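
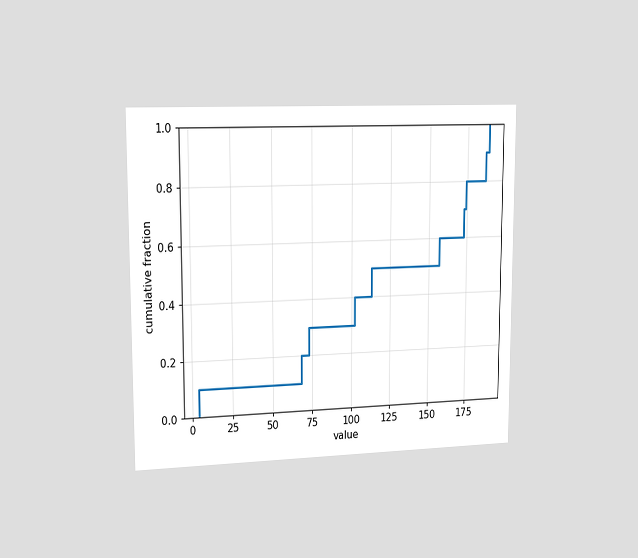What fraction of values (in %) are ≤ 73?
30%

The chart is viewed slightly from the left. At x=73 the ECDF step is at 30%.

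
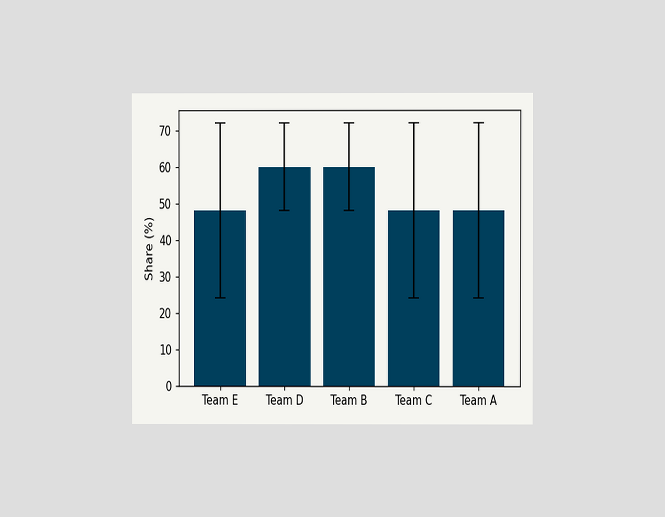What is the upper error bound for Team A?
The chart is viewed at a slight angle. The Team A bar's upper whisker reaches 72%.

72%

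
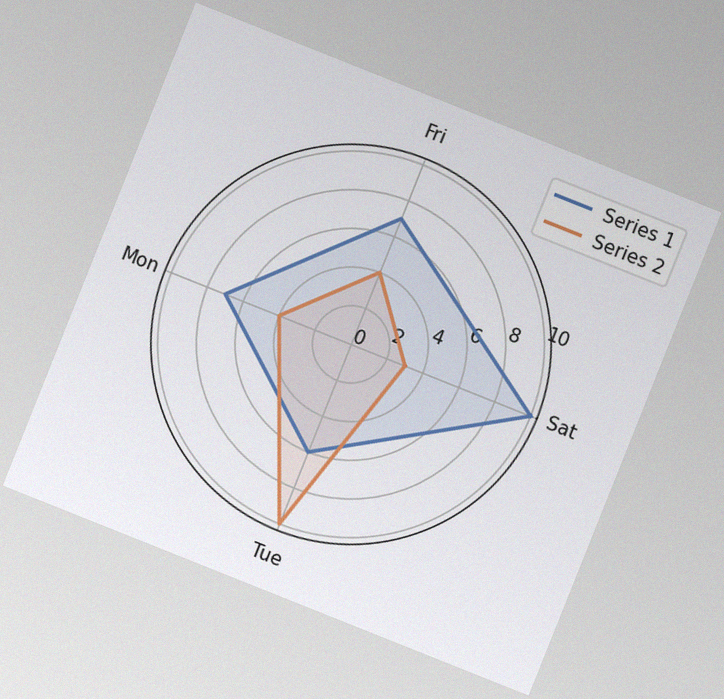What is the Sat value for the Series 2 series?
3

The chart is tilted about 22° clockwise, with some photo noise. On the Sat axis, Series 2 reaches 3.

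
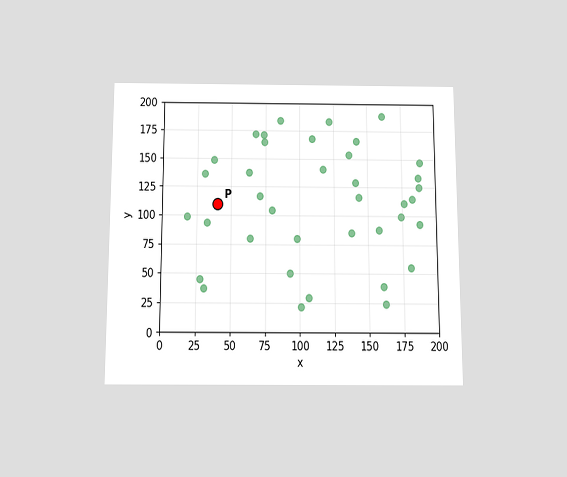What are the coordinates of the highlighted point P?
(40, 110)

The chart is viewed slightly from below. Following the gridlines from P to each axis, P sits at (40, 110).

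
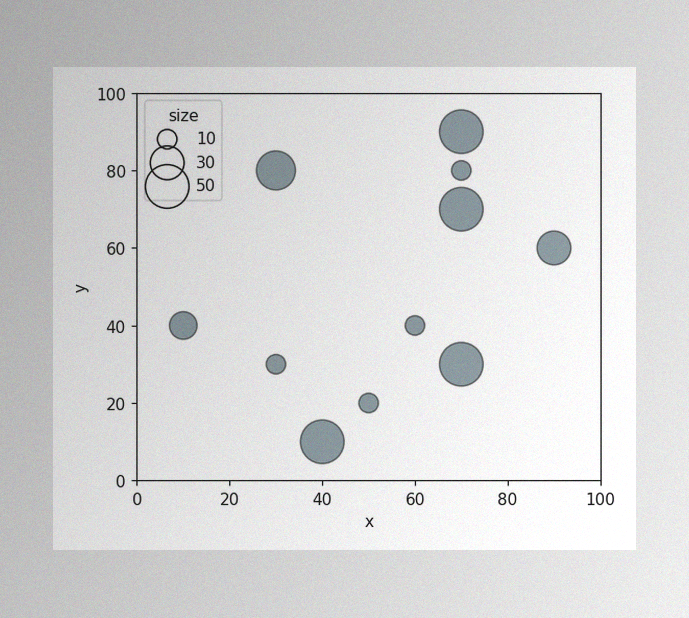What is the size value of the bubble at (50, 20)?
The image has some photo noise and uneven lighting. Matching the bubble at (50, 20) against the size legend gives 10.

10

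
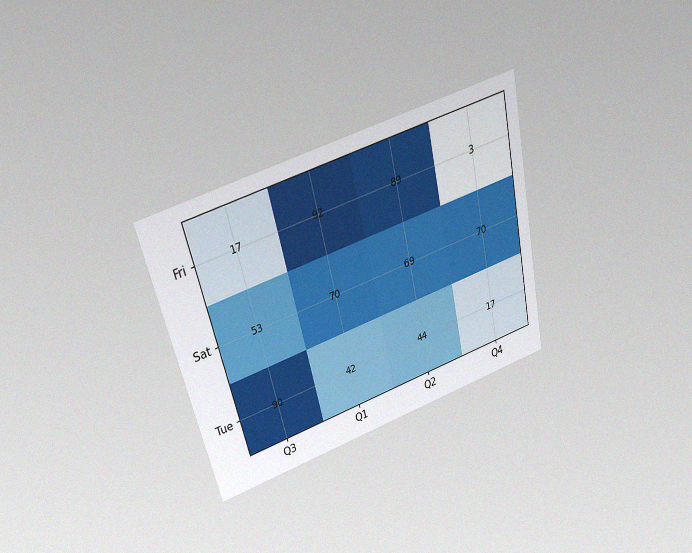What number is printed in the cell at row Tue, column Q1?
The chart is tilted about 13° counter-clockwise and viewed slightly from above, with some photo noise. The (Tue, Q1) cell reads 42.

42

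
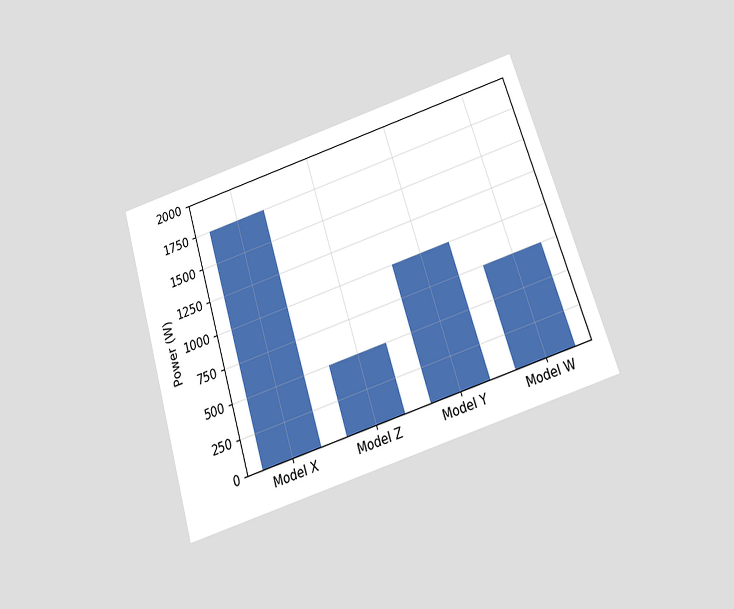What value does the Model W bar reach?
The chart is tilted about 17° counter-clockwise and viewed slightly from below. Reading along the chart's y-axis, the Model W bar reaches 750W.

750W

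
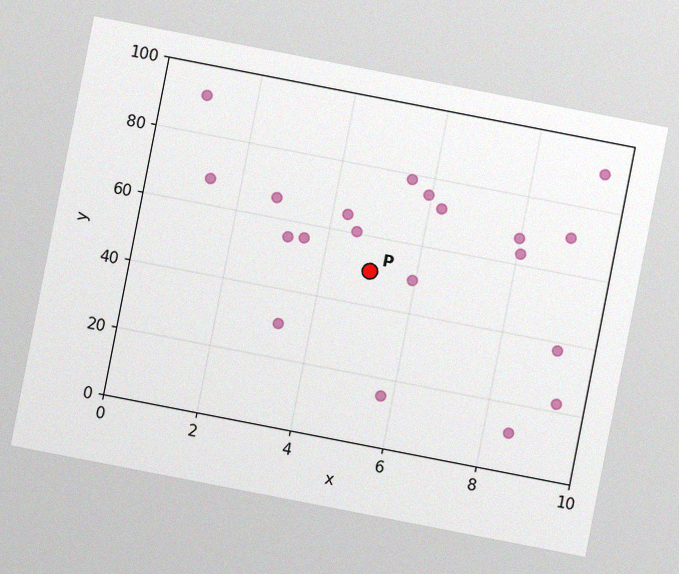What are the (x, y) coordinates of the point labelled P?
(5, 50)

The chart is tilted about 11° clockwise, with some photo noise. Following the gridlines from P to each axis, P sits at (5, 50).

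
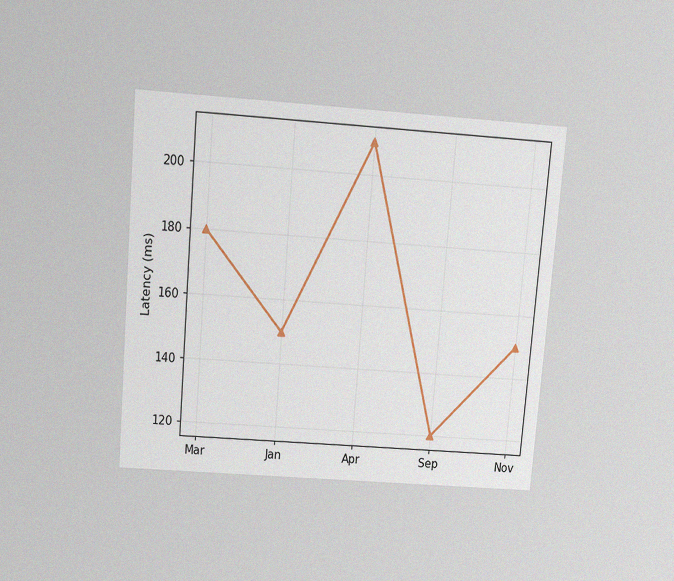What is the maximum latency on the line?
The chart is tilted about 5° clockwise and viewed slightly from above, with some photo noise. The highest point is at Apr, and reading across to the y-axis gives 210ms.

210ms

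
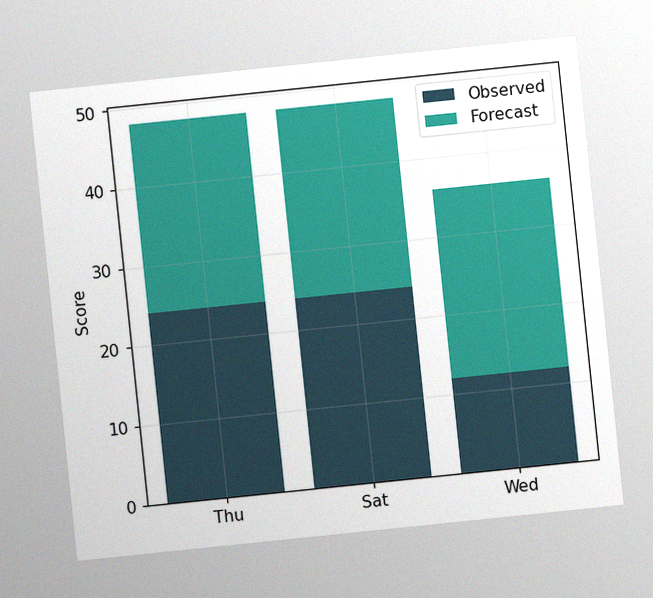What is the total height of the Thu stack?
48

The chart is tilted about 6° counter-clockwise, with some photo noise. The Thu stack's top reaches 48 on the y-axis.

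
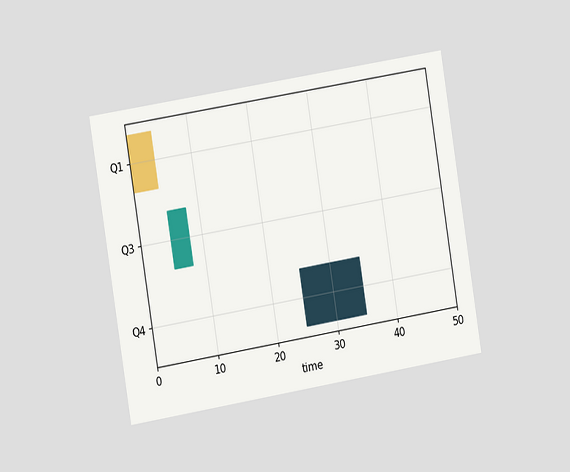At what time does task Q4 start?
25

The chart is tilted about 9° counter-clockwise and viewed at a slight angle. The Q4 bar begins at t=25.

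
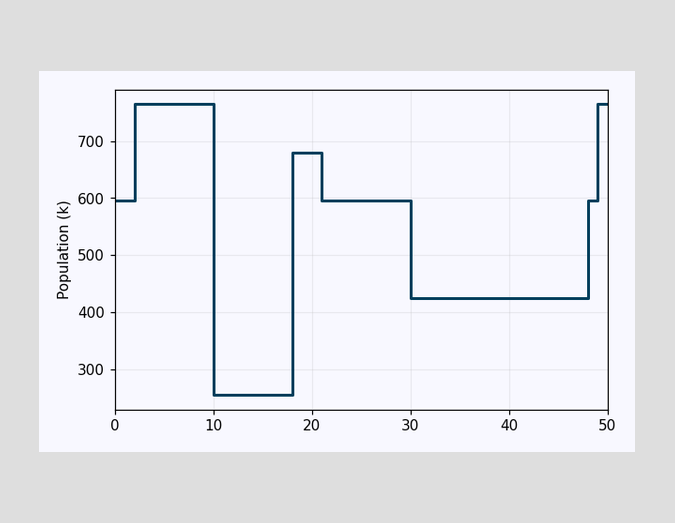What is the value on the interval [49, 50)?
On [49, 50) the step sits at 765k.

765k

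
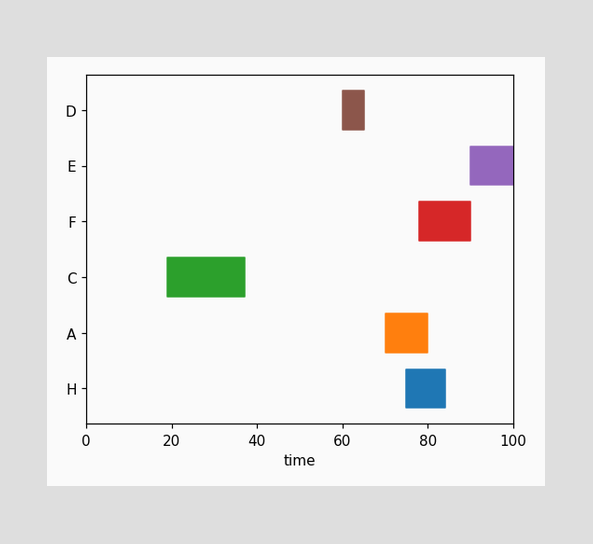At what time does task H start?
The H bar begins at t=75.

75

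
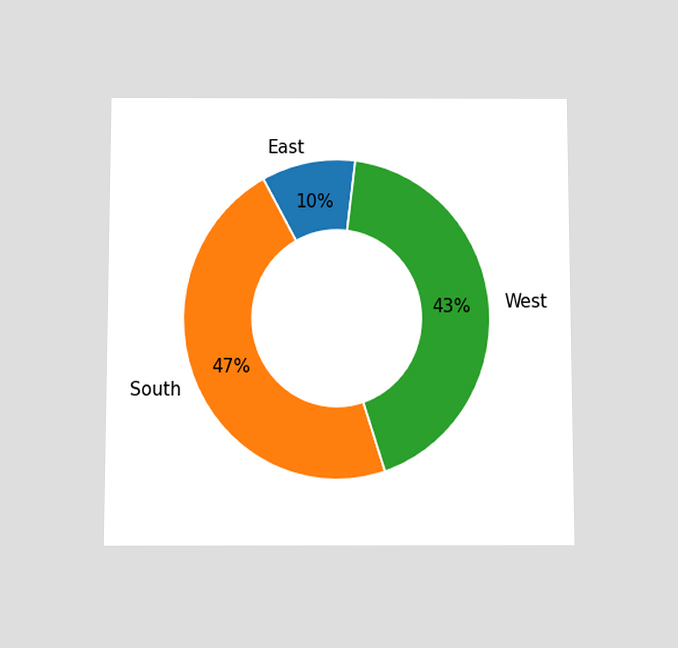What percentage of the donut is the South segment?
The chart is viewed slightly from below. The South segment takes up 47% of the ring.

47%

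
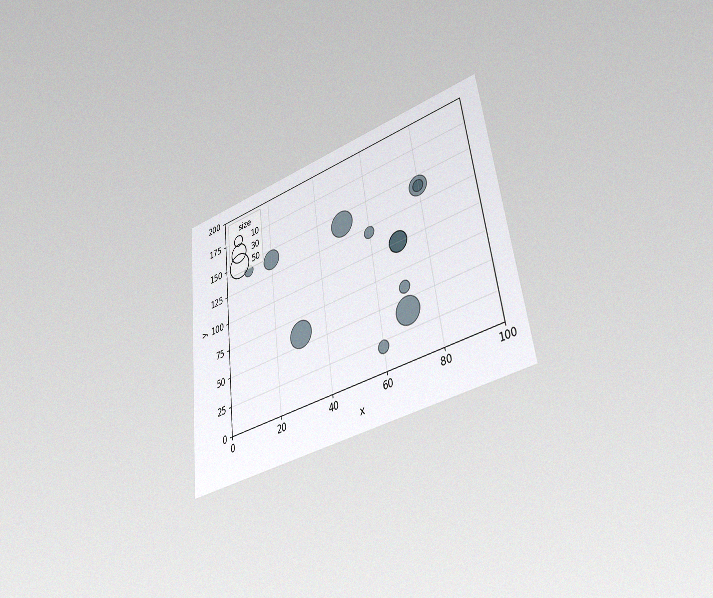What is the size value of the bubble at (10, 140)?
10

The chart is tilted about 7° counter-clockwise and viewed at a slight angle, with some photo noise. Matching the bubble at (10, 140) against the size legend gives 10.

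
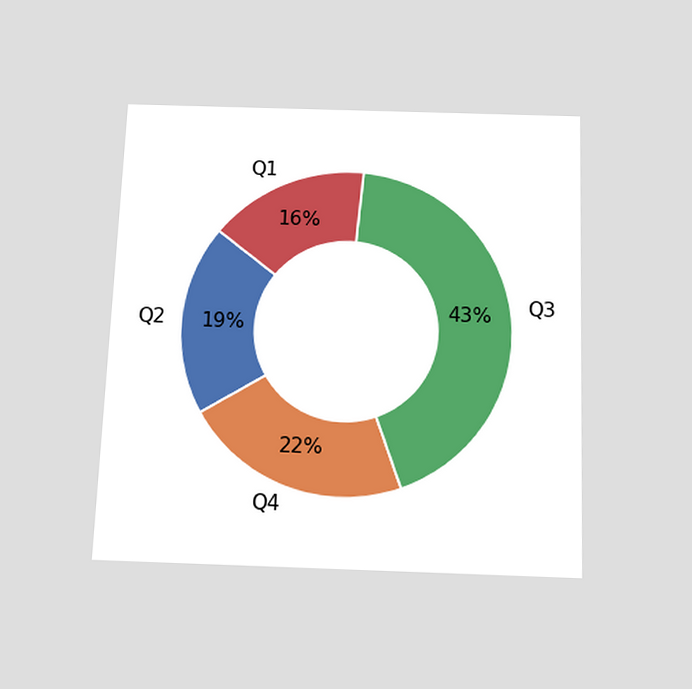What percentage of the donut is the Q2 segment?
The chart is tilted about 2° clockwise and viewed slightly from below. The Q2 segment takes up 19% of the ring.

19%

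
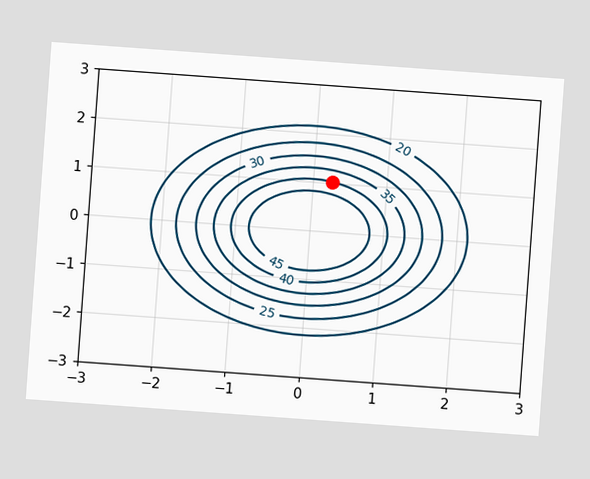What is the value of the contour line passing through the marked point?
40

The chart is tilted about 4° clockwise. The marked point sits on the contour labelled 40.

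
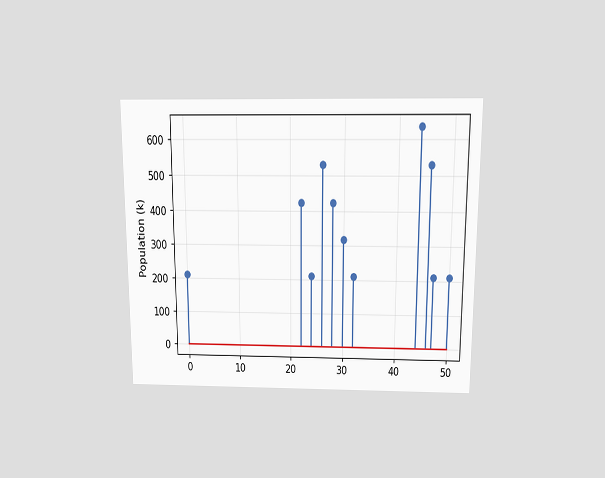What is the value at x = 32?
The chart is viewed slightly from above. The stem at x=32 reaches 212k.

212k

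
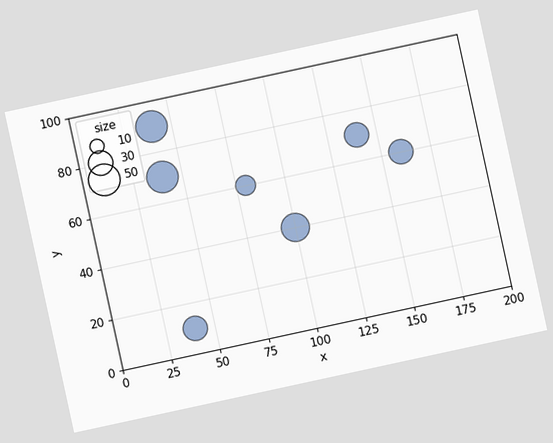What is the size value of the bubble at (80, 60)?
20

The chart is tilted about 12° counter-clockwise. Matching the bubble at (80, 60) against the size legend gives 20.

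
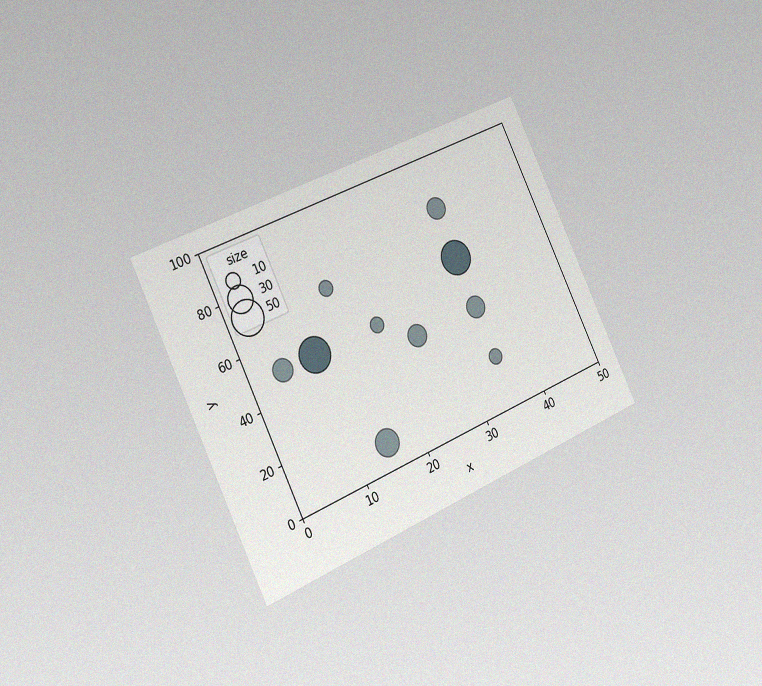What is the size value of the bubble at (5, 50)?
The chart is tilted about 26° counter-clockwise and viewed slightly from the left, with some photo noise. Matching the bubble at (5, 50) against the size legend gives 20.

20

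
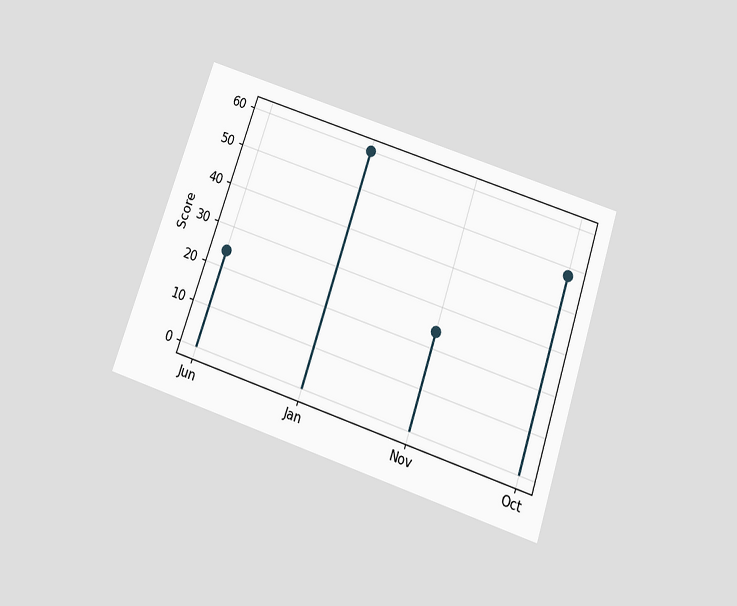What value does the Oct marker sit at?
The chart is tilted about 19° clockwise and viewed slightly from below. The Oct marker sits at 48.

48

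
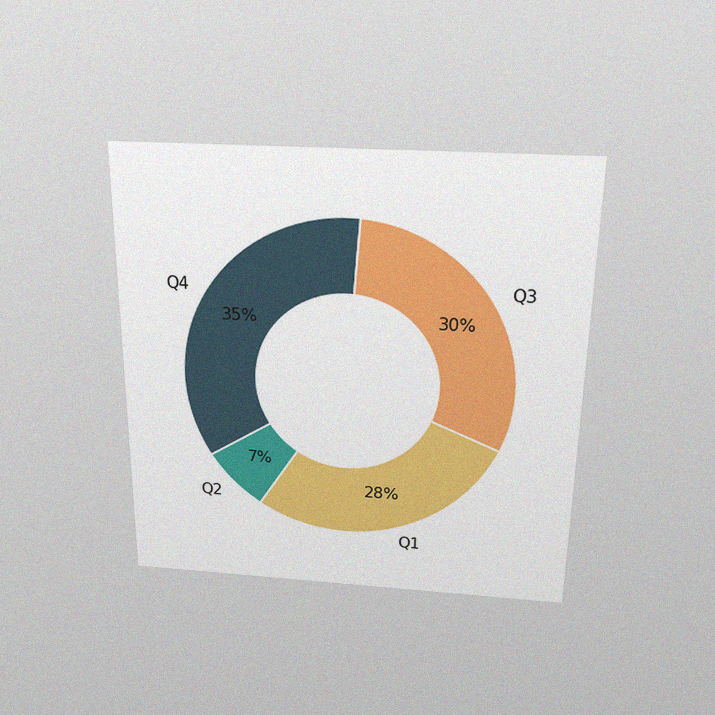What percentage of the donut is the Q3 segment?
The chart is viewed slightly from above, with some photo noise. The Q3 segment takes up 30% of the ring.

30%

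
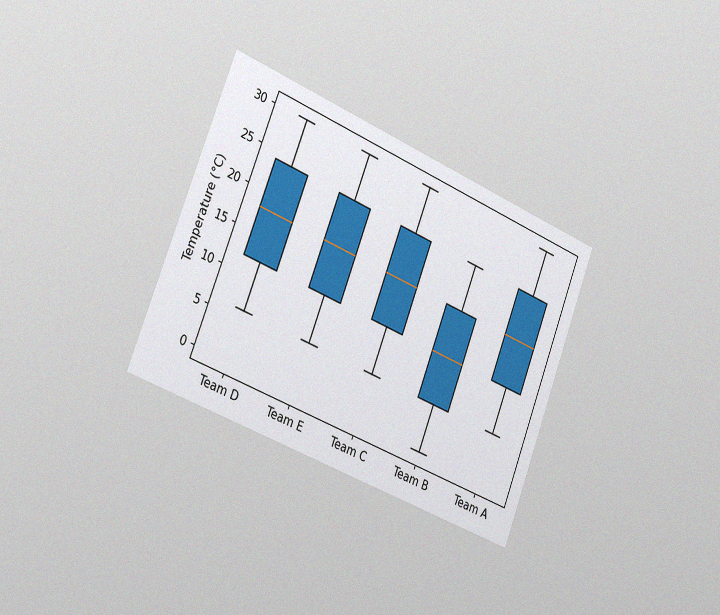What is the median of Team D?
18°C

The chart is tilted about 21° clockwise and viewed slightly from the left, with some photo noise. The median line in the Team D box sits at 18°C.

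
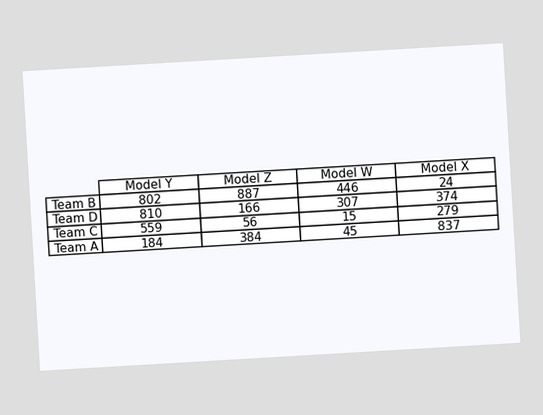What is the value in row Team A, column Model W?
45

The chart is tilted about 3° counter-clockwise. The (Team A, Model W) cell reads 45.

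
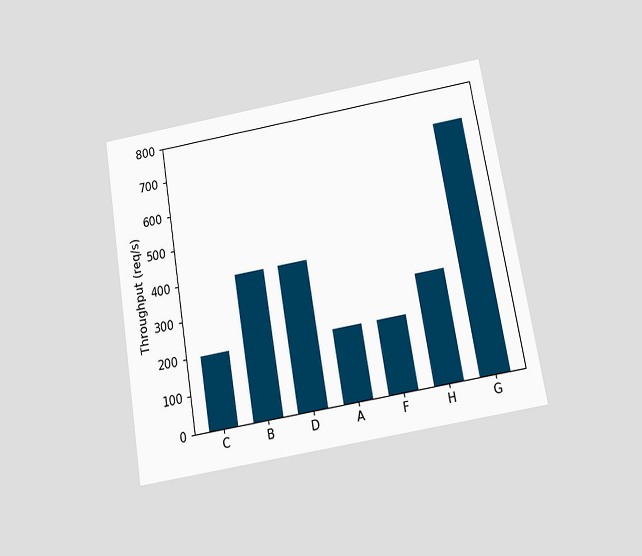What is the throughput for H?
300req/s

The chart is tilted about 10° counter-clockwise and viewed slightly from below. Reading along the chart's y-axis, the H bar reaches 300req/s.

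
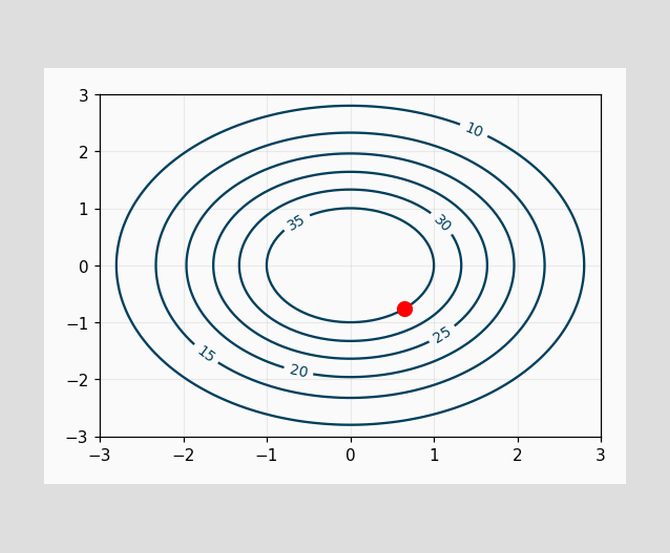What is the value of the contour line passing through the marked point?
35

The marked point sits on the contour labelled 35.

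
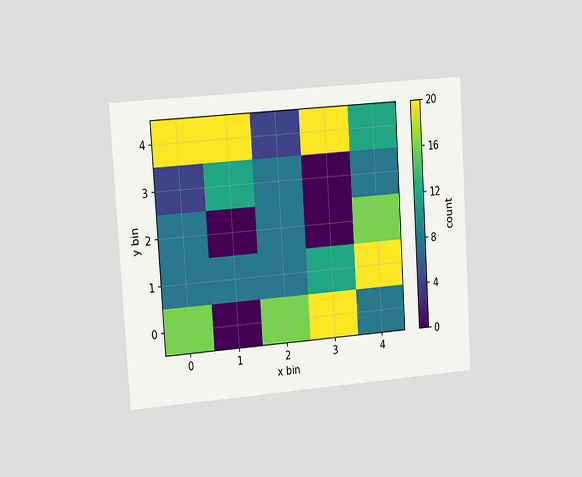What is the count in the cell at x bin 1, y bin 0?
The chart is tilted about 4° counter-clockwise and viewed slightly from the left. Matching the cell (1, 0) against the colorbar gives 0.

0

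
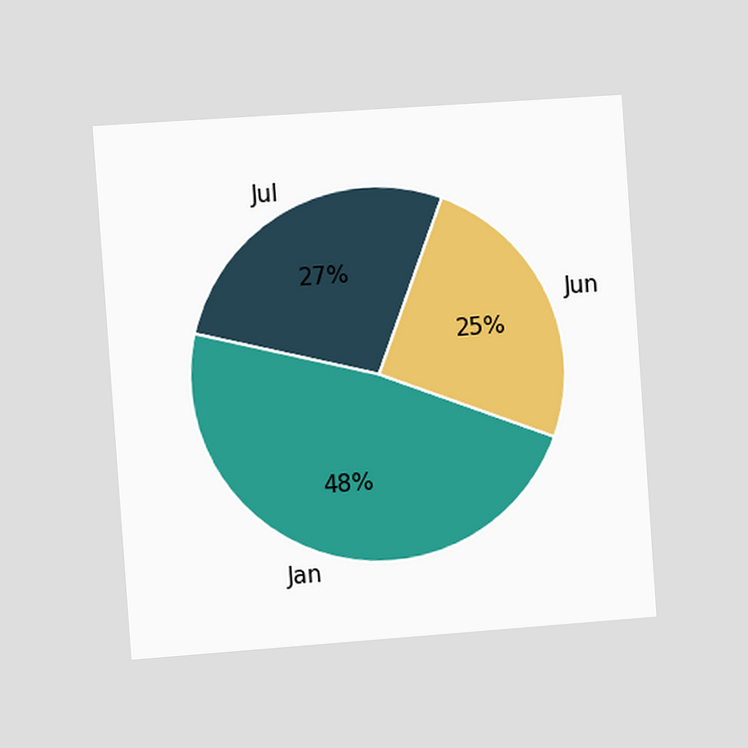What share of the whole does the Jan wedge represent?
48%

The chart is tilted about 4° counter-clockwise and viewed at a slight angle. The Jan slice takes up 48% of the pie.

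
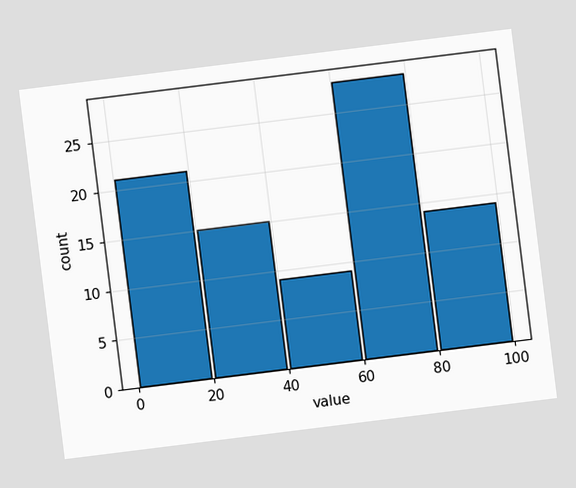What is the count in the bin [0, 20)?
The chart is tilted about 7° counter-clockwise. The [0, 20) bin has height 21.

21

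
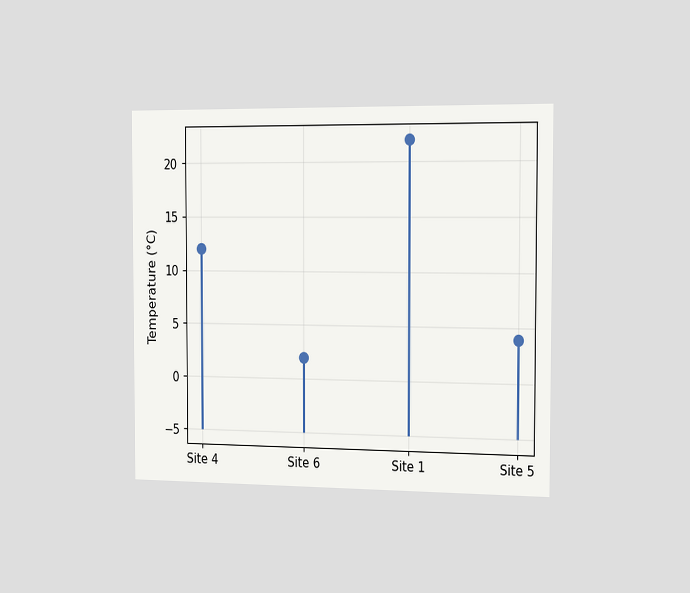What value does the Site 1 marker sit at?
The chart is viewed slightly from the right. The Site 1 marker sits at 22°C.

22°C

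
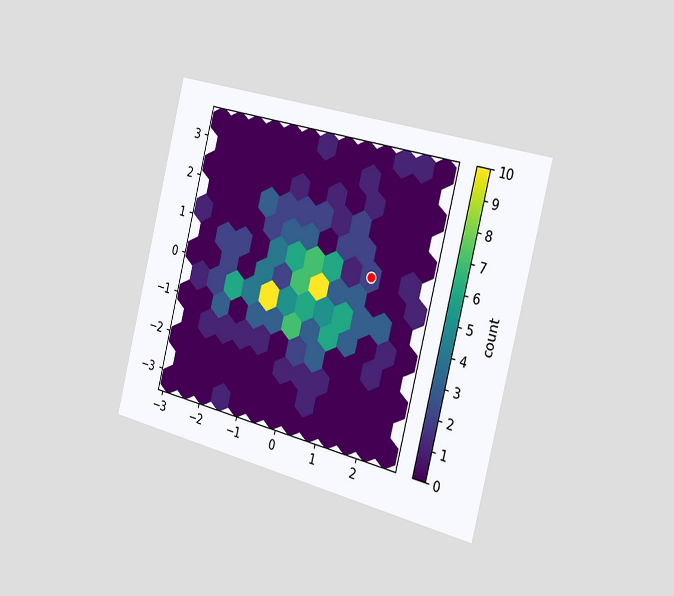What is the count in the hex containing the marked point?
The chart is tilted about 14° clockwise and viewed slightly from the right. The marked hex reads 2 on the colorbar.

2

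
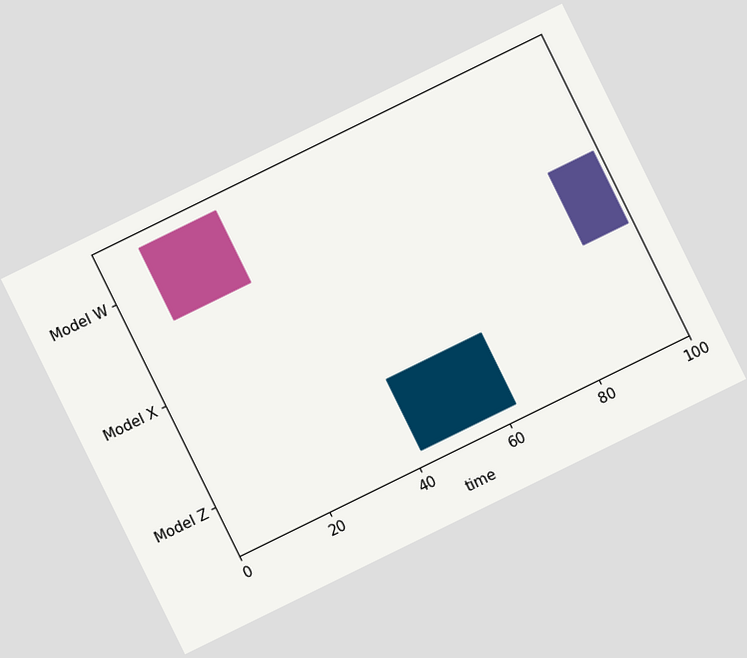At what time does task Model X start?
89

The chart is tilted about 26° counter-clockwise. The Model X bar begins at t=89.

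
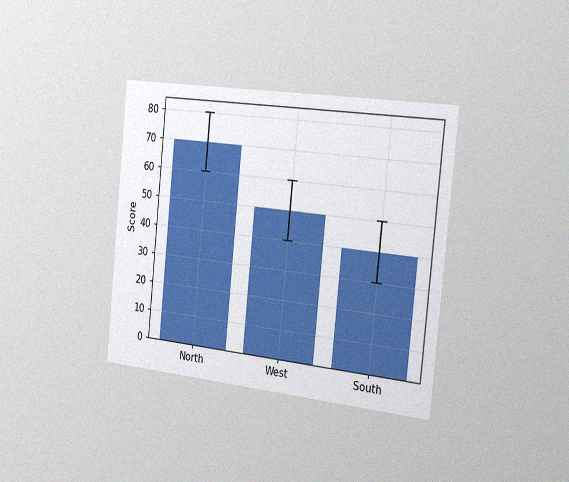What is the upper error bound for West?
The chart is tilted about 6° clockwise and viewed slightly from the right, with some photo noise. The West bar's upper whisker reaches 60.

60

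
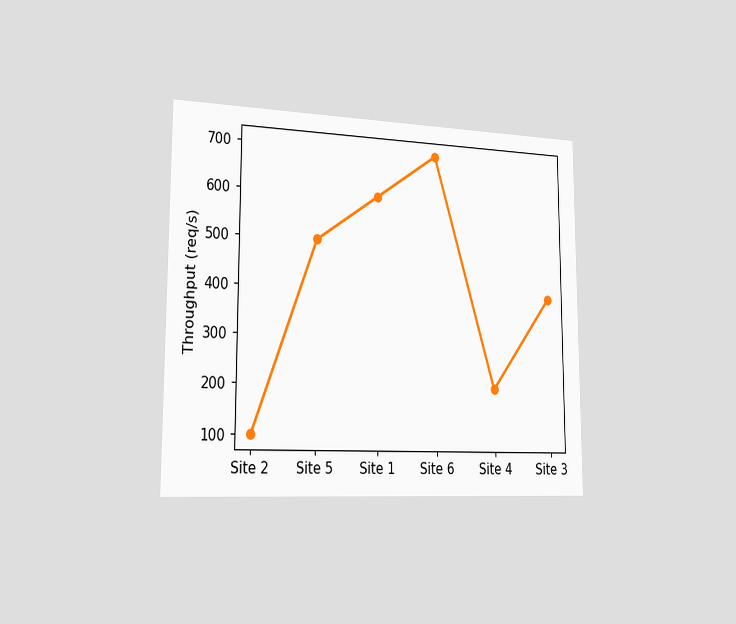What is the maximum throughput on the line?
The chart is viewed slightly from the left. The highest point is at Site 6, and reading across to the y-axis gives 700req/s.

700req/s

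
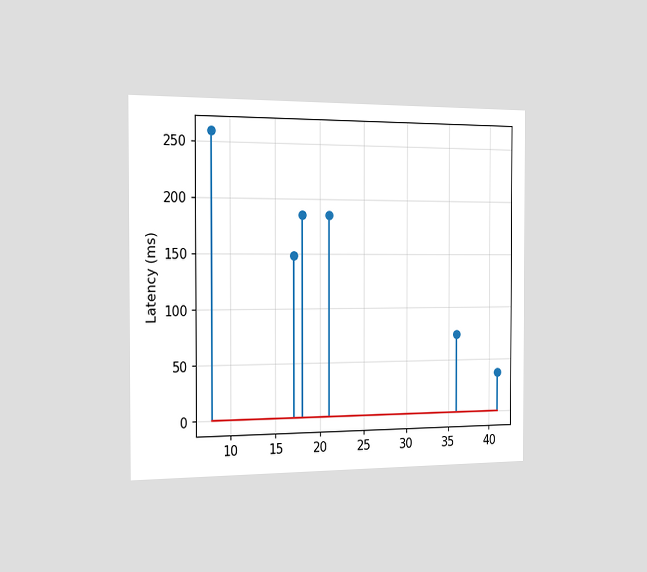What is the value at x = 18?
185ms

The chart is viewed slightly from the left. The stem at x=18 reaches 185ms.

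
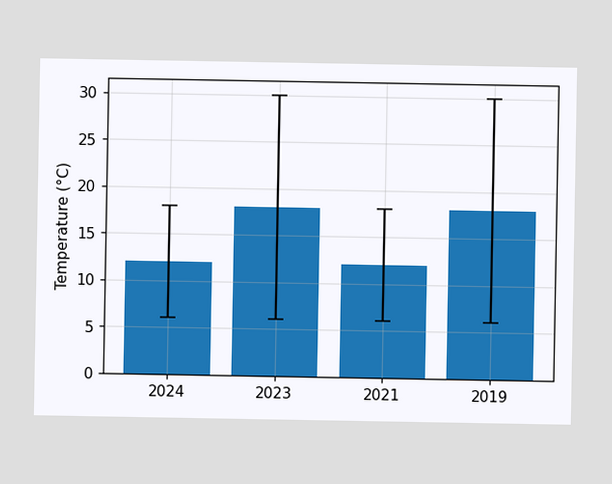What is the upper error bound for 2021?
18°C

The 2021 bar's upper whisker reaches 18°C.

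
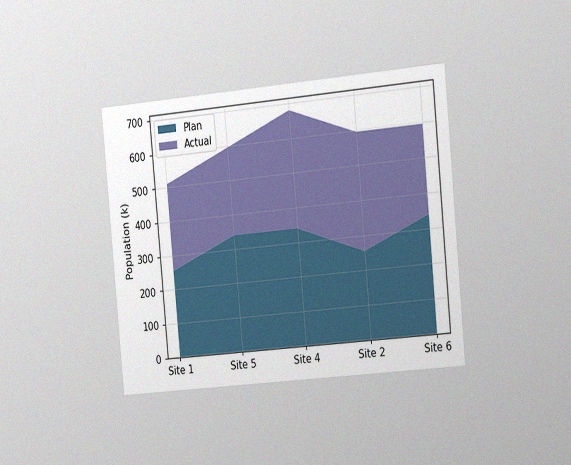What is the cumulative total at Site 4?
680k

The chart is tilted about 5° counter-clockwise and viewed slightly from the right, with some photo noise. The stacked total at Site 4 reaches 680k.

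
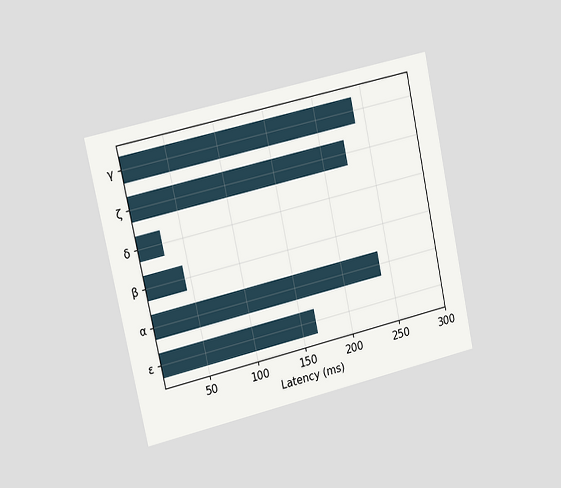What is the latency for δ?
The chart is tilted about 12° counter-clockwise and viewed slightly from the left. Reading along the chart's x-axis, the δ bar reaches 30ms.

30ms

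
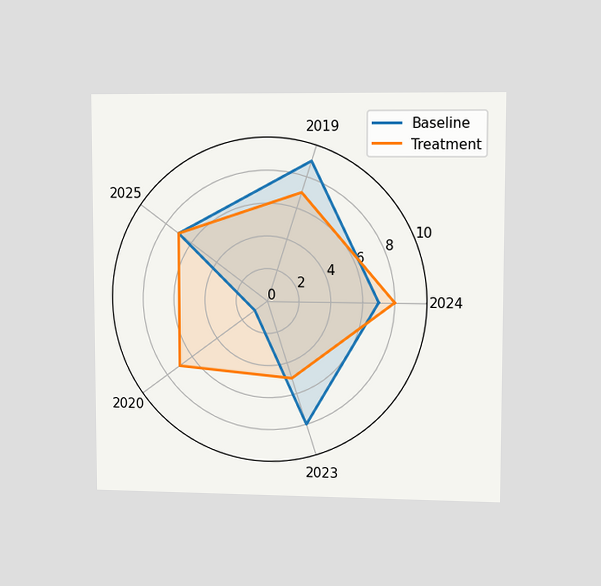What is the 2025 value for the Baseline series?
The chart is viewed at a slight angle. On the 2025 axis, Baseline reaches 7.

7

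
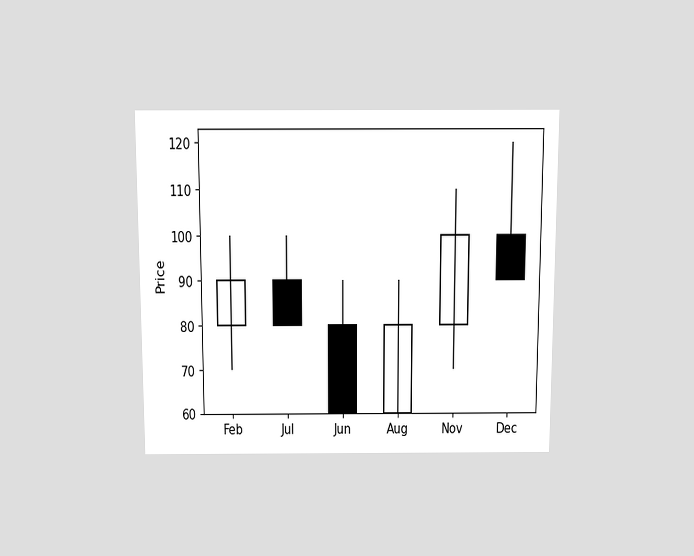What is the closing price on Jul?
80

The chart is viewed slightly from above. The Jul candle closes at 80.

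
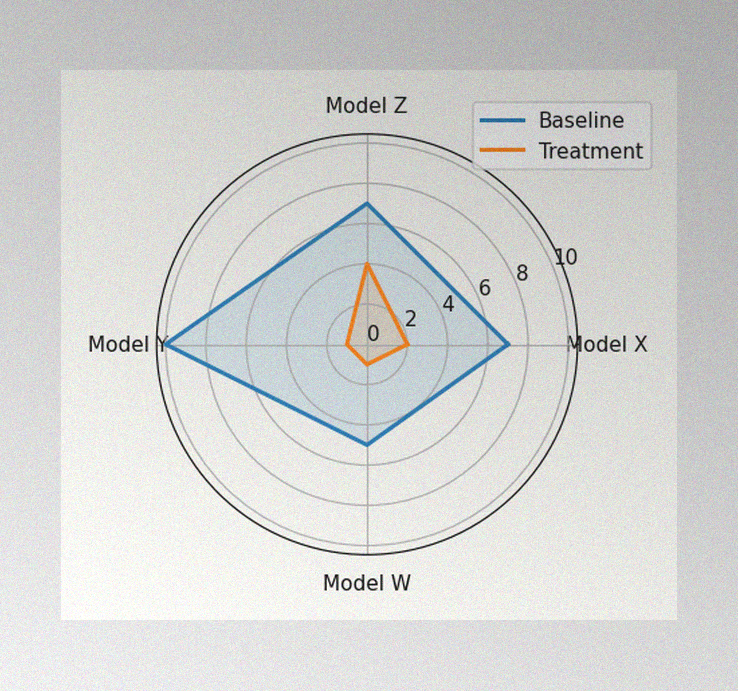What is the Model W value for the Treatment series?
1

The image has some photo noise and uneven lighting. On the Model W axis, Treatment reaches 1.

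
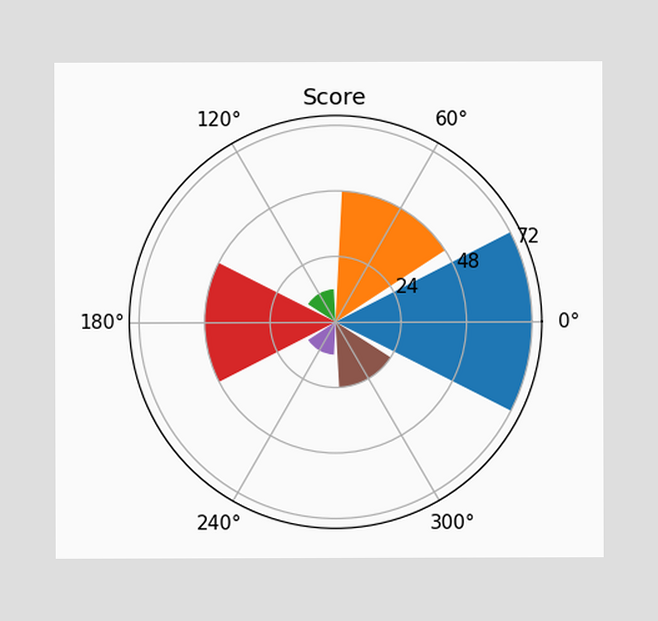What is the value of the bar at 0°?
The bar at 0° reaches 72 on the radial axis.

72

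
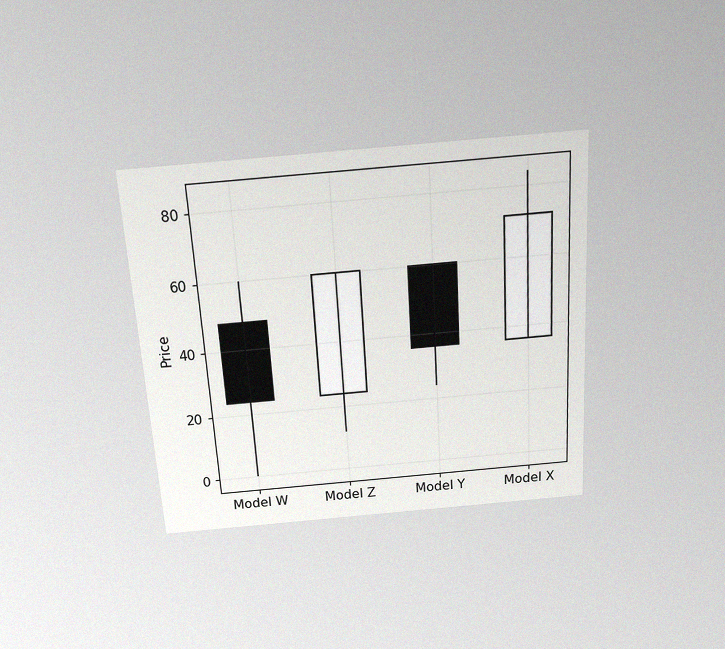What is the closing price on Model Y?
36

The chart is tilted about 3° counter-clockwise and viewed slightly from above, with some photo noise. The Model Y candle closes at 36.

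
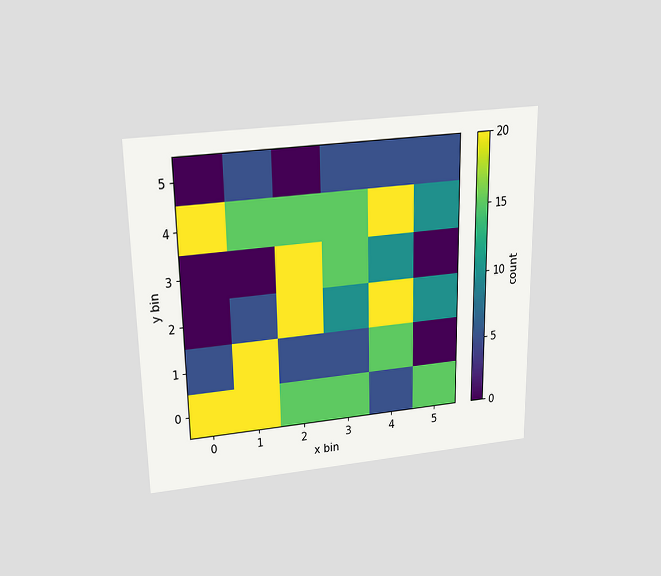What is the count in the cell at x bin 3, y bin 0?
15

The chart is viewed slightly from above. Matching the cell (3, 0) against the colorbar gives 15.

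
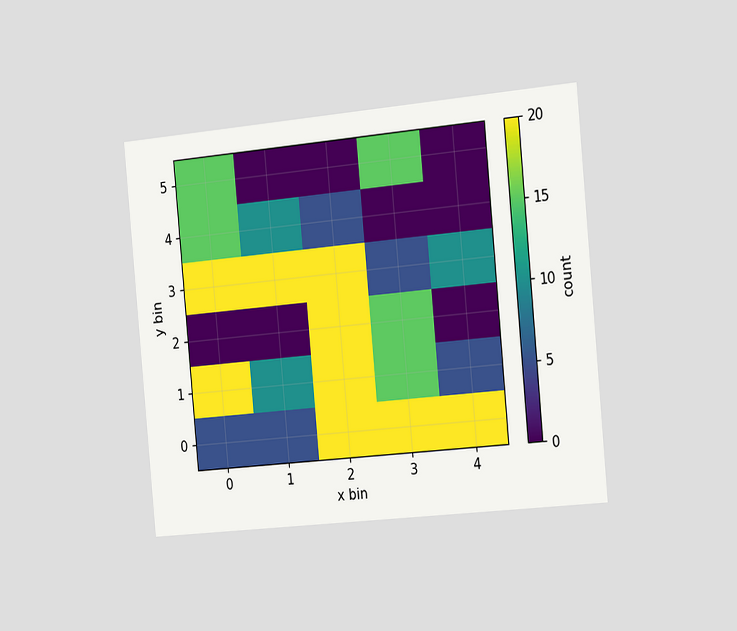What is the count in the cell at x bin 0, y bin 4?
15

The chart is tilted about 5° counter-clockwise and viewed slightly from the right. Matching the cell (0, 4) against the colorbar gives 15.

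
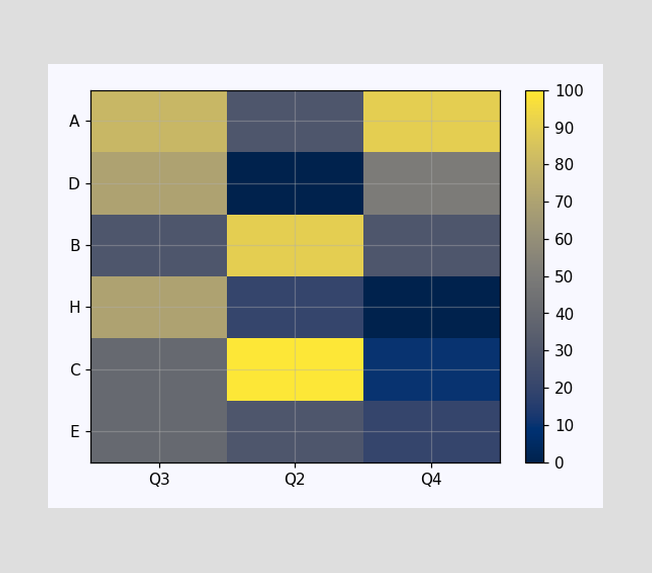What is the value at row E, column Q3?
40

Matching cell (E, Q3) against the colorbar gives 40.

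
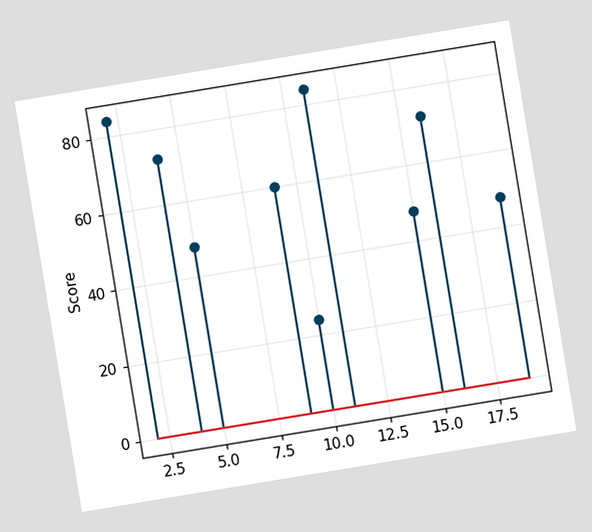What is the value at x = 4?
The chart is tilted about 9° counter-clockwise. The stem at x=4 reaches 72.

72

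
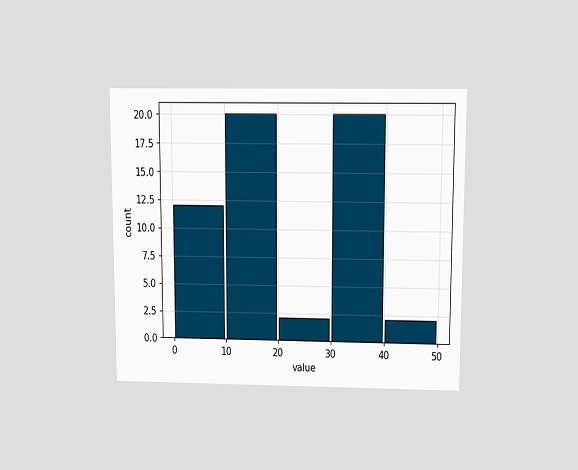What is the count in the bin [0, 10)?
12

The chart is viewed slightly from above. The [0, 10) bin has height 12.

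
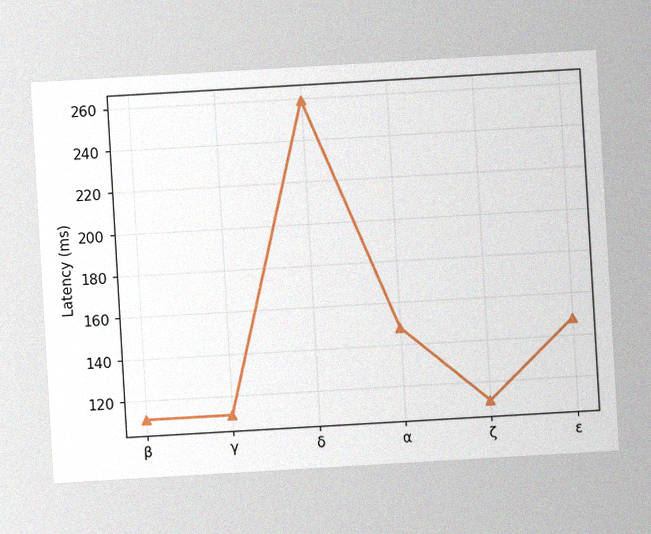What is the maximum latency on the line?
259ms

The chart is tilted about 3° counter-clockwise, with some photo noise. The highest point is at δ, and reading across to the y-axis gives 259ms.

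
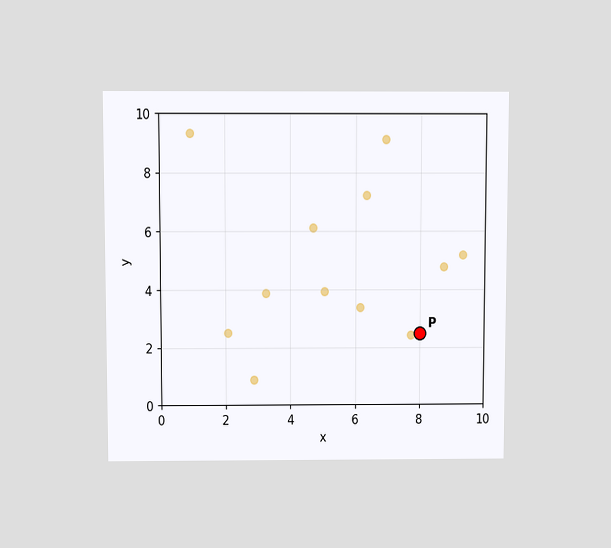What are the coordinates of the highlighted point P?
The chart is viewed slightly from above. Following the gridlines from P to each axis, P sits at (8, 2.5).

(8, 2.5)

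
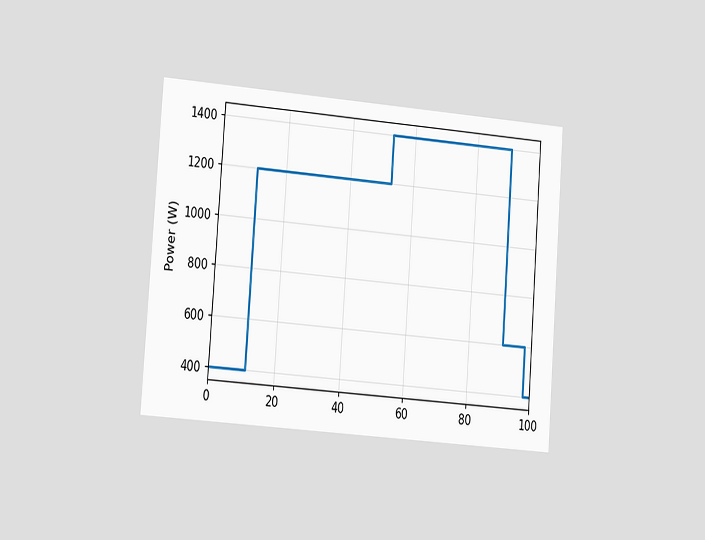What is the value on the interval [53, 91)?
The chart is tilted about 4° clockwise and viewed slightly from the left. On [53, 91) the step sits at 1400W.

1400W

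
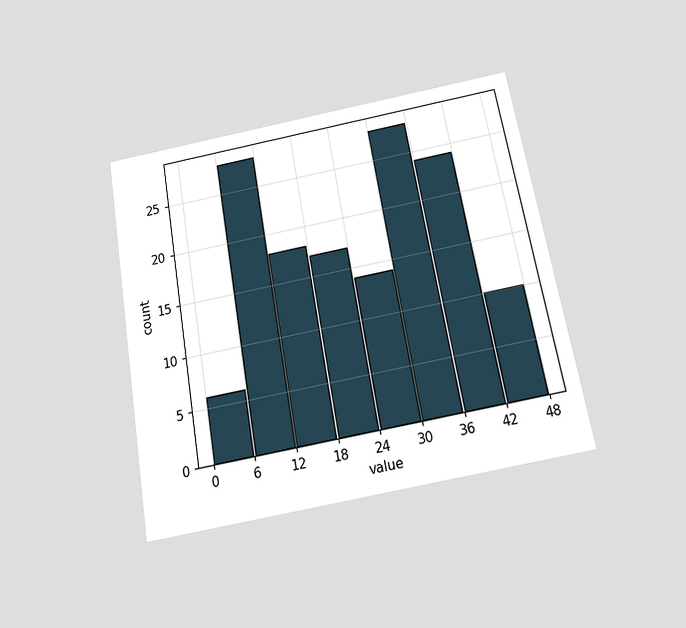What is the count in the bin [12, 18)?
18

The chart is tilted about 10° counter-clockwise and viewed slightly from below. The [12, 18) bin has height 18.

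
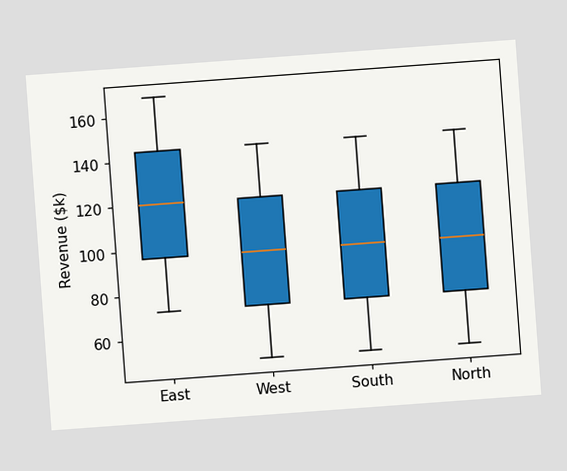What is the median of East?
The chart is tilted about 4° counter-clockwise. The median line in the East box sits at $120k.

$120k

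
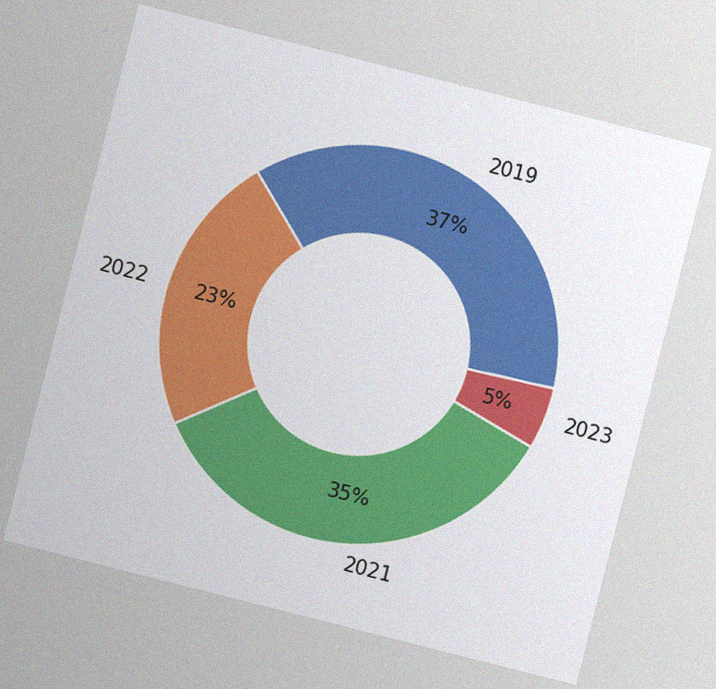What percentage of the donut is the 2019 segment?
The chart is tilted about 14° clockwise, with some photo noise. The 2019 segment takes up 37% of the ring.

37%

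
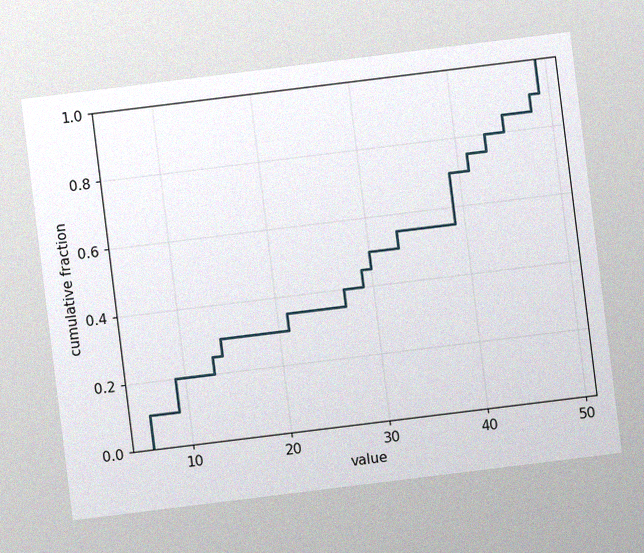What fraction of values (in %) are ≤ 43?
The chart is tilted about 7° counter-clockwise, with some photo noise. At x=43 the ECDF step is at 80%.

80%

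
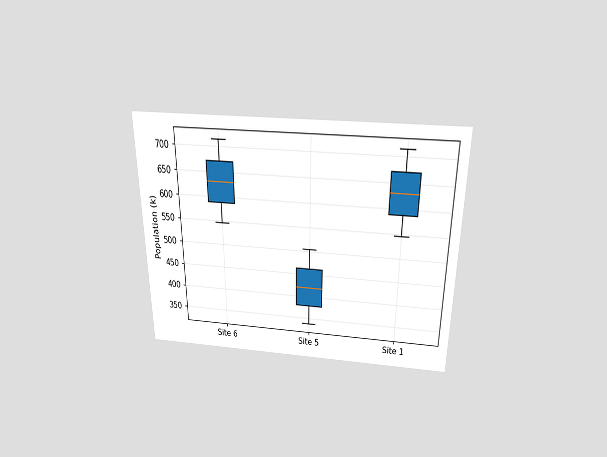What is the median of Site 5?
420k

The chart is viewed slightly from above. The median line in the Site 5 box sits at 420k.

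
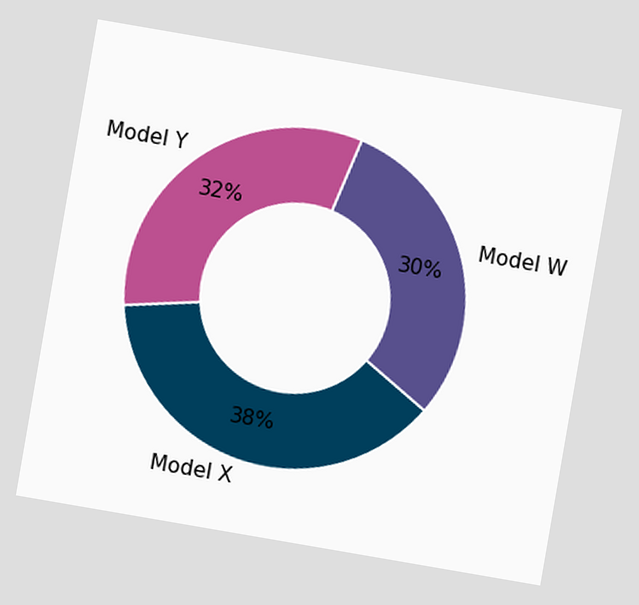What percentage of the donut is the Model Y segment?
32%

The chart is tilted about 10° clockwise. The Model Y segment takes up 32% of the ring.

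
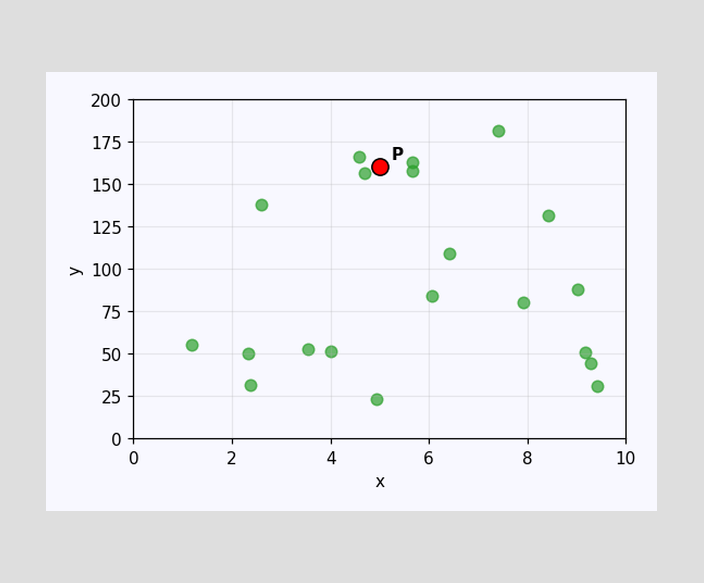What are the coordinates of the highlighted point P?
Following the gridlines from P to each axis, P sits at (5, 160).

(5, 160)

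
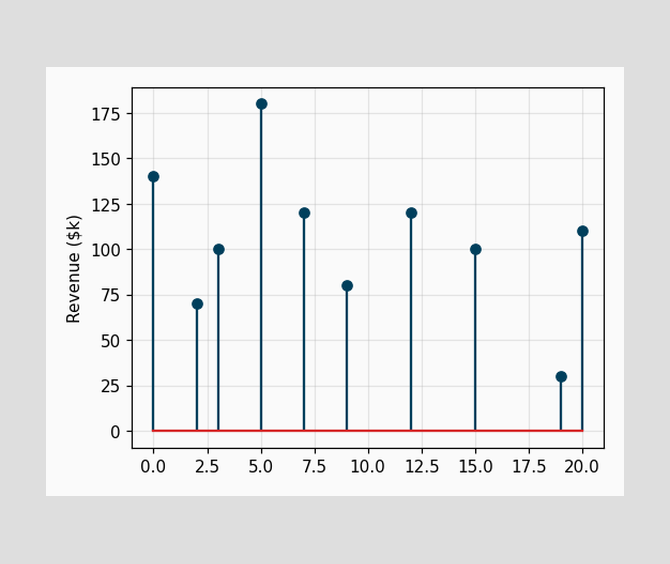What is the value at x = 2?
$70k

The stem at x=2 reaches $70k.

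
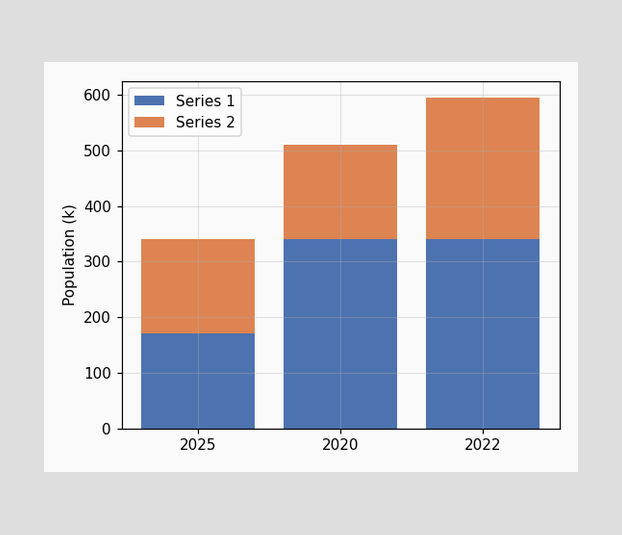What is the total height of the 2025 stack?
340k

The 2025 stack's top reaches 340k on the y-axis.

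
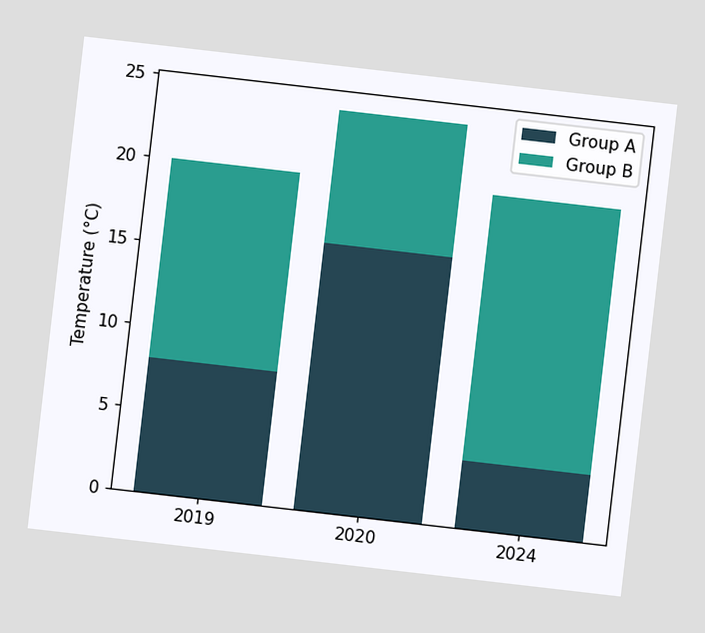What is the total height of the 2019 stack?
20°C

The chart is tilted about 7° clockwise. The 2019 stack's top reaches 20°C on the y-axis.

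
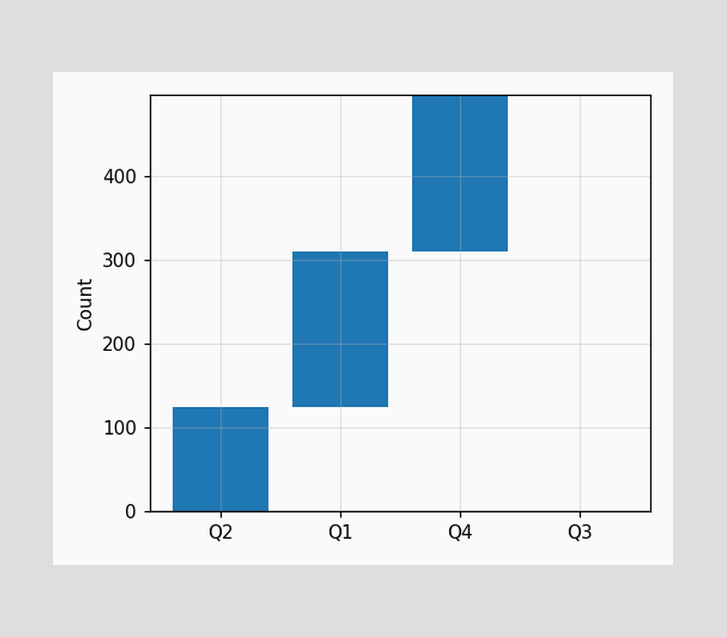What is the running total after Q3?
496

After Q3 the running total reaches 496.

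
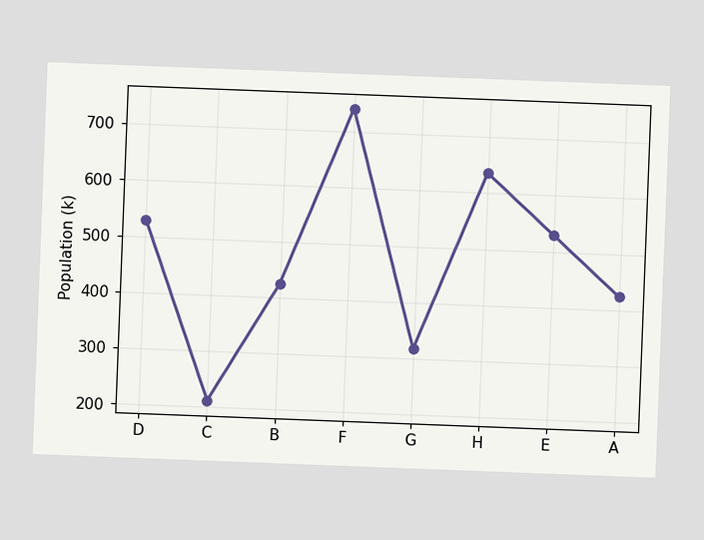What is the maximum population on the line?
742k

The chart is tilted about 2° clockwise. The highest point is at F, and reading across to the y-axis gives 742k.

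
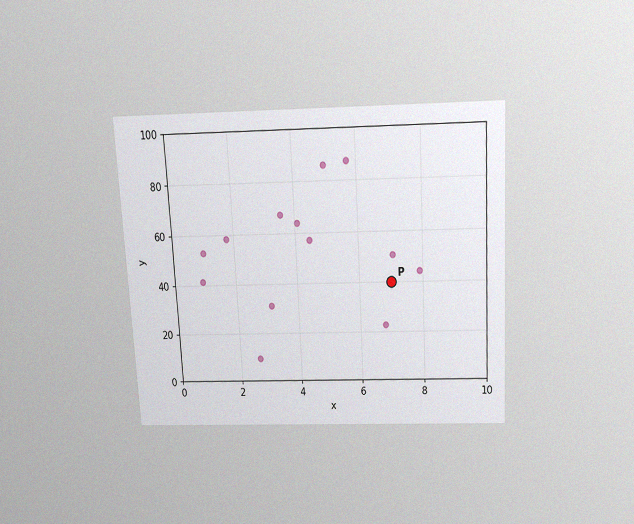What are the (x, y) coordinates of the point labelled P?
(7, 40)

The chart is tilted about 3° counter-clockwise and viewed slightly from above, with some photo noise. Following the gridlines from P to each axis, P sits at (7, 40).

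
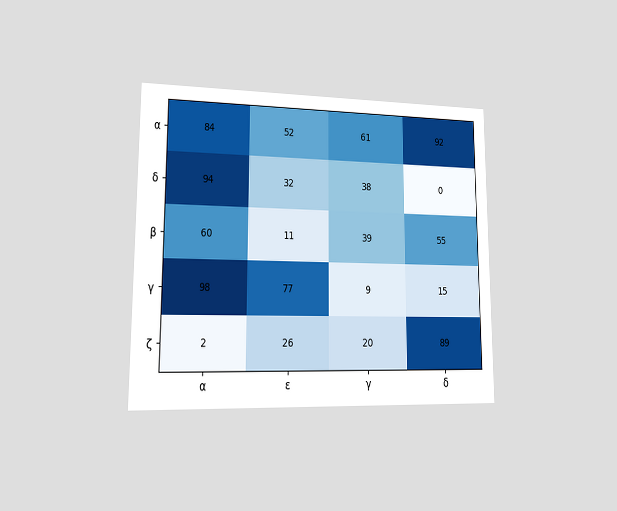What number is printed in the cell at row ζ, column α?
The chart is viewed at a slight angle. The (ζ, α) cell reads 2.

2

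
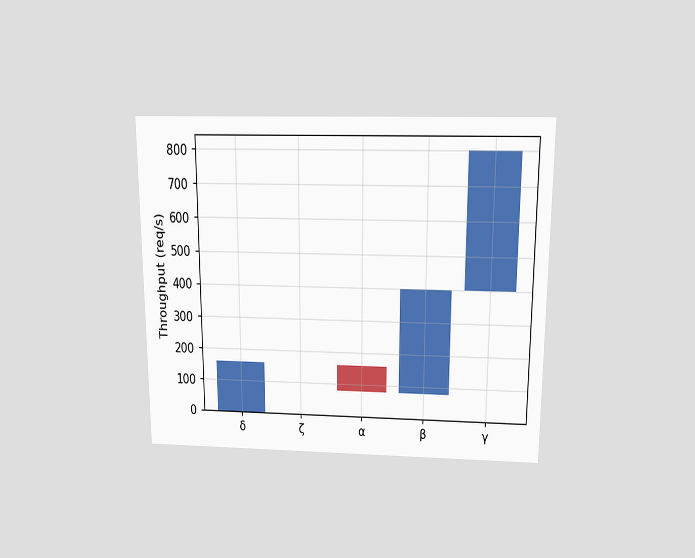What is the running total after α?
80req/s

The chart is viewed slightly from above. After α the running total reaches 80req/s.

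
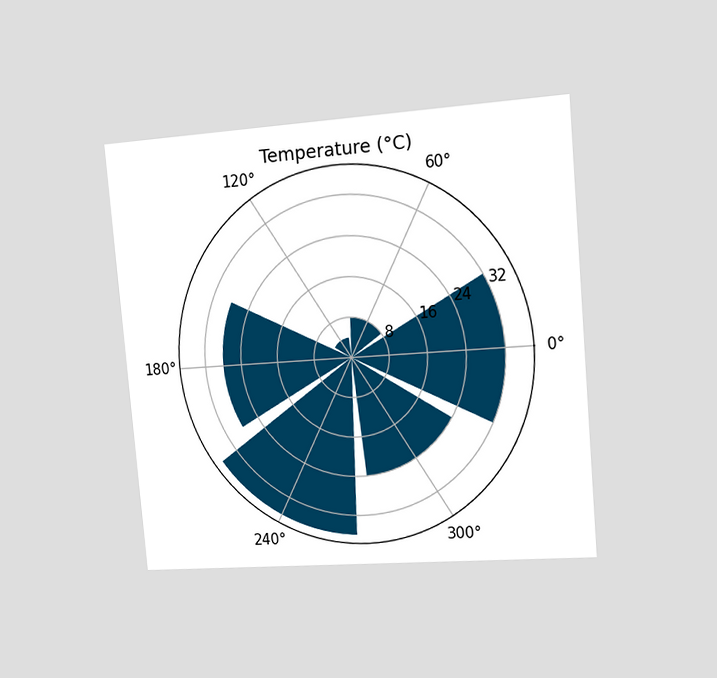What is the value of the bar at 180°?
28°C

The chart is tilted about 5° counter-clockwise and viewed slightly from the right. The bar at 180° reaches 28°C on the radial axis.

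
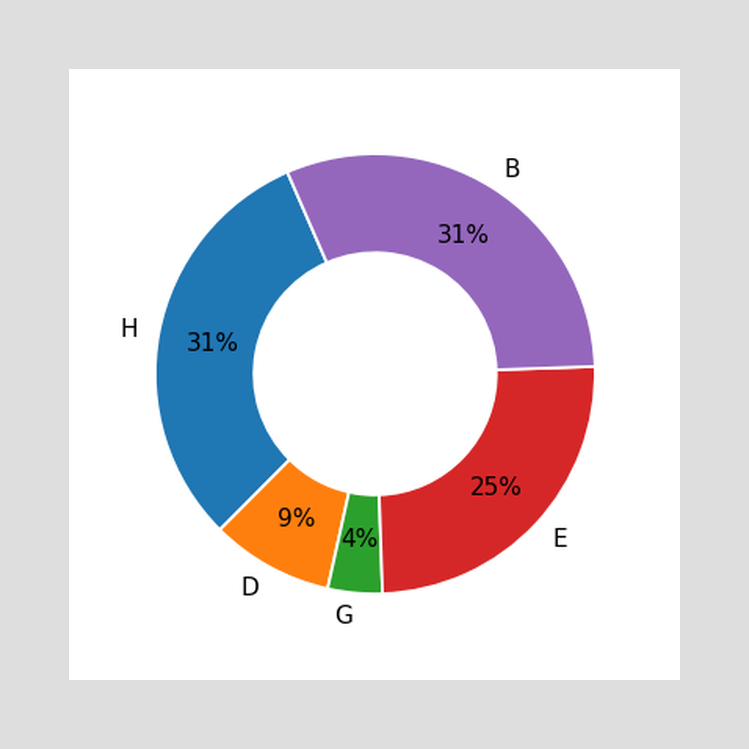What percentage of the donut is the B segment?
The B segment takes up 31% of the ring.

31%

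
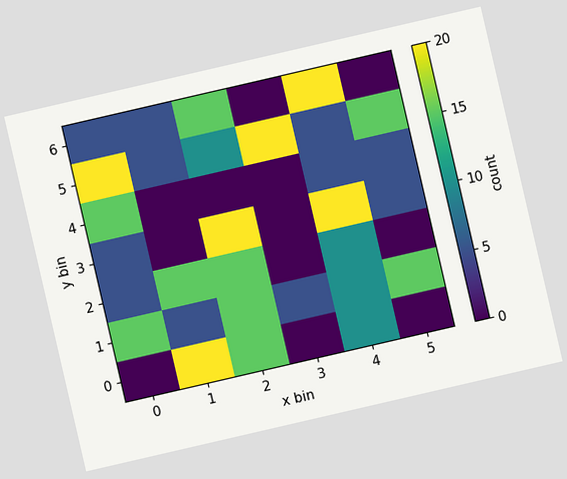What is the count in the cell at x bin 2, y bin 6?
The chart is tilted about 13° counter-clockwise. Matching the cell (2, 6) against the colorbar gives 15.

15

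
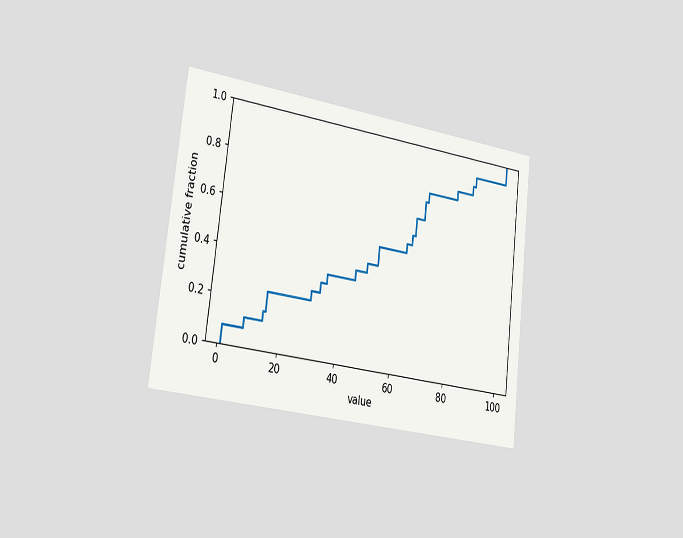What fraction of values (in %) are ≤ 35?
The chart is tilted about 7° clockwise and viewed slightly from the left. At x=35 the ECDF step is at 36%.

36%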